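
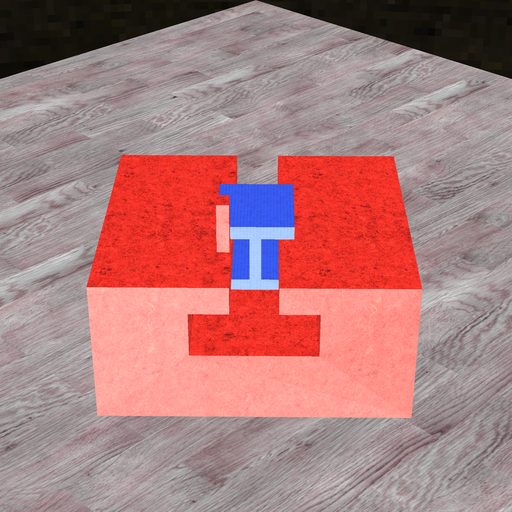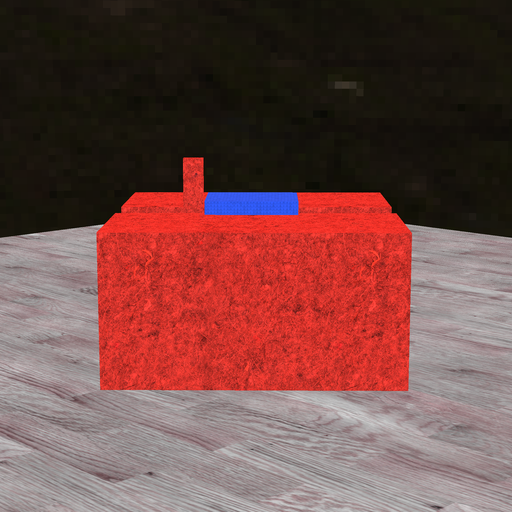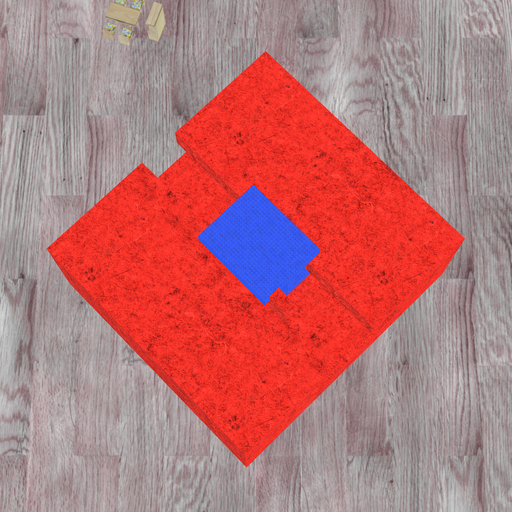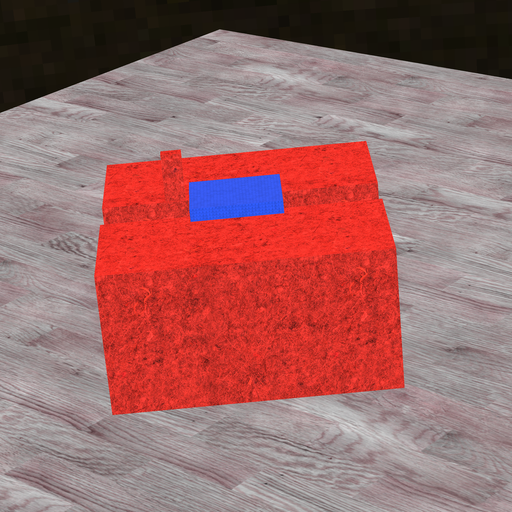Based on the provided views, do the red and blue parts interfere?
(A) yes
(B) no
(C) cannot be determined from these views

(B) no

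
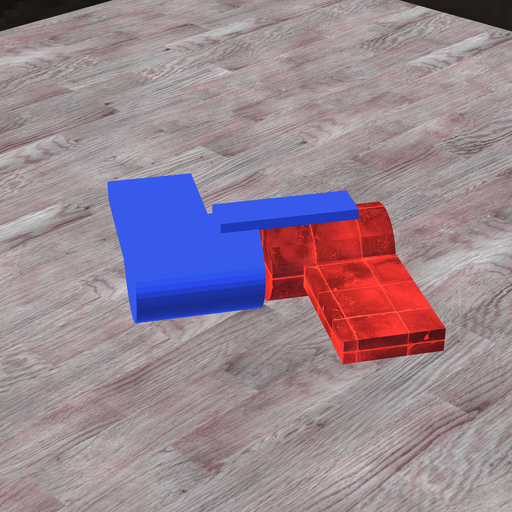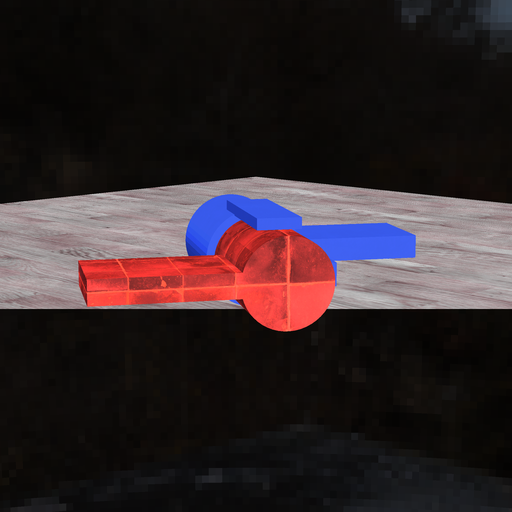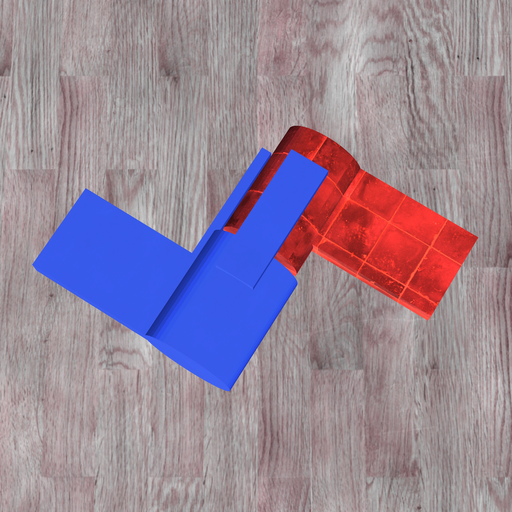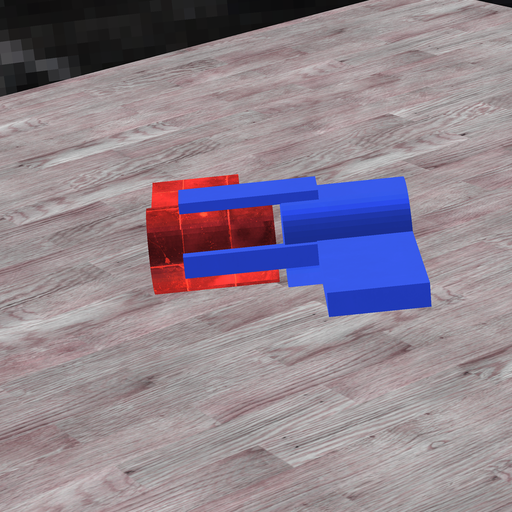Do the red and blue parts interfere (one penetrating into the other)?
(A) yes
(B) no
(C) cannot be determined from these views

(B) no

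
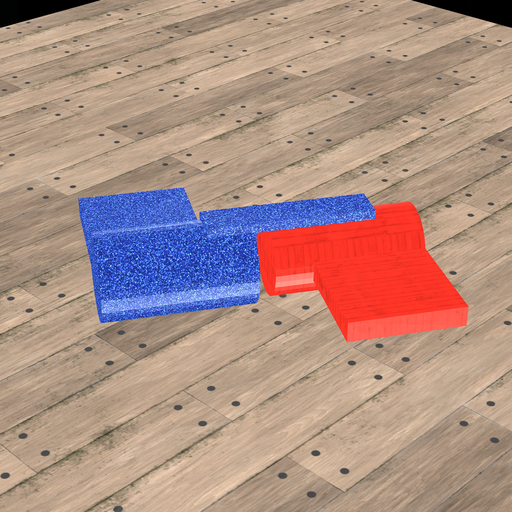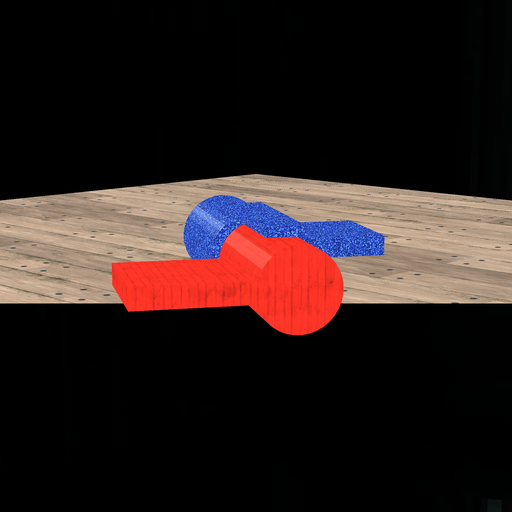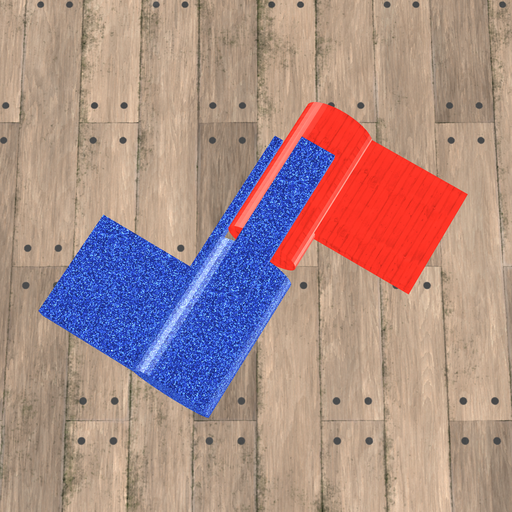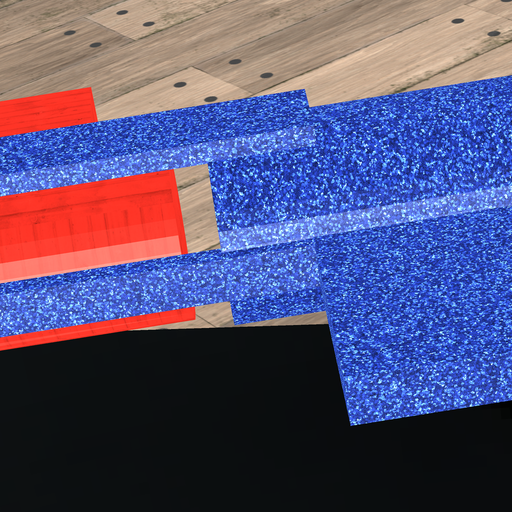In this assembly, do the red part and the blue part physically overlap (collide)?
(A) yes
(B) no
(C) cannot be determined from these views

(B) no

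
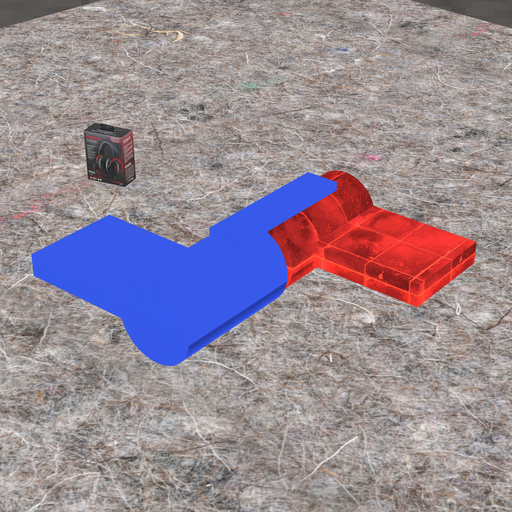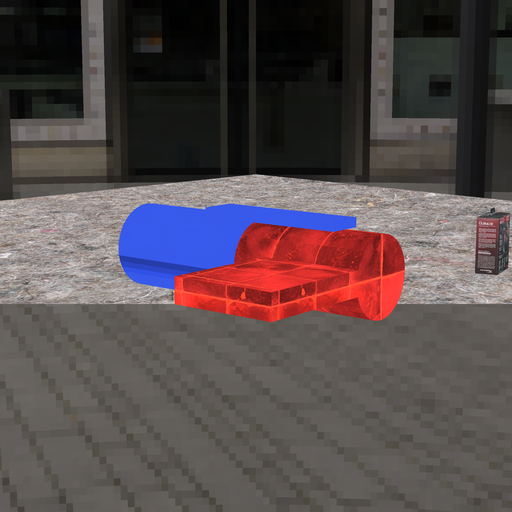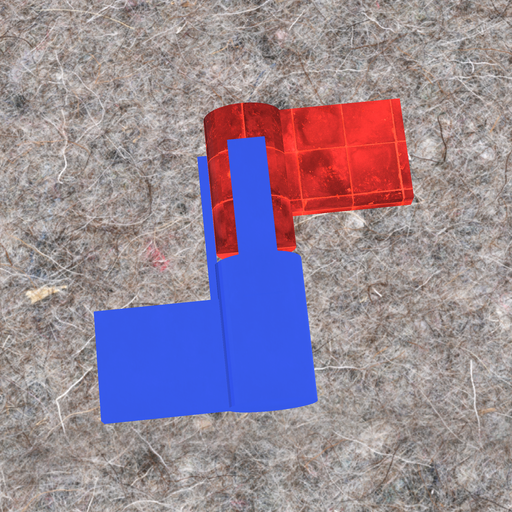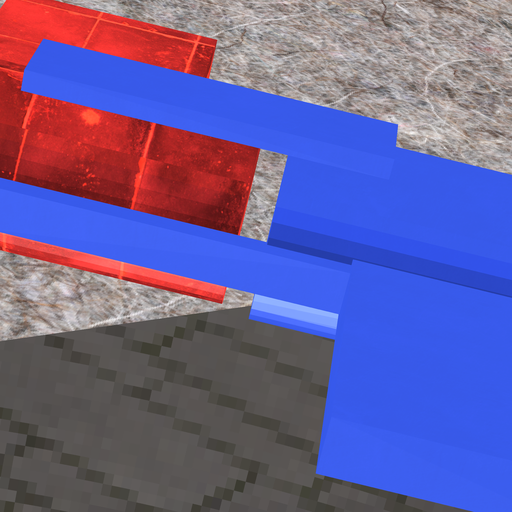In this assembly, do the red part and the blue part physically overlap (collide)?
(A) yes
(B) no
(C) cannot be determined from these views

(B) no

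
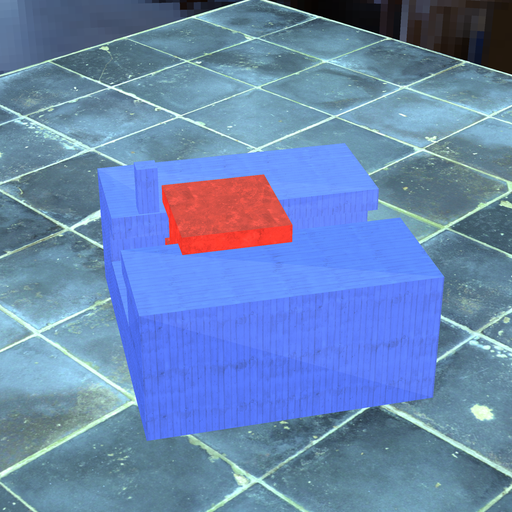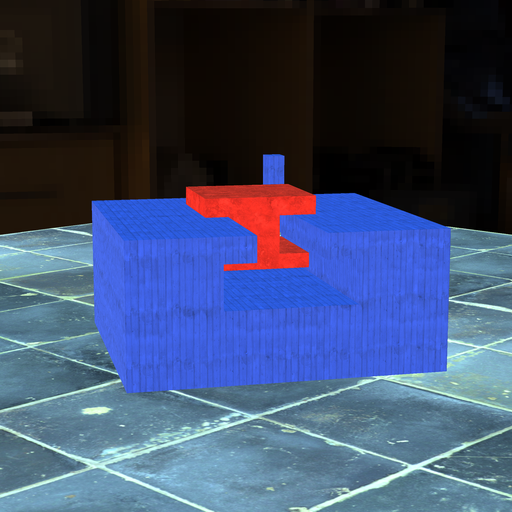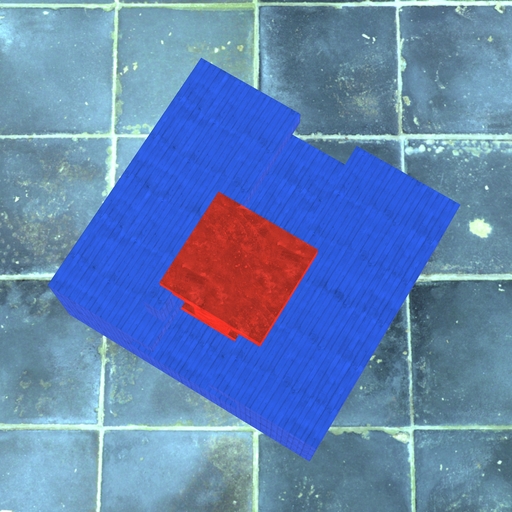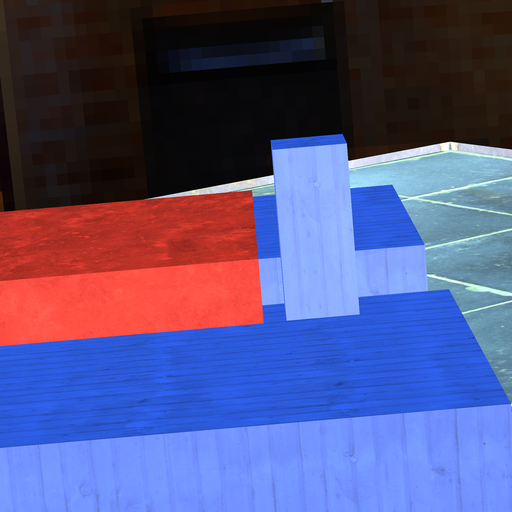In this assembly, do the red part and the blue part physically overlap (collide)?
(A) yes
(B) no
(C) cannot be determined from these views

(B) no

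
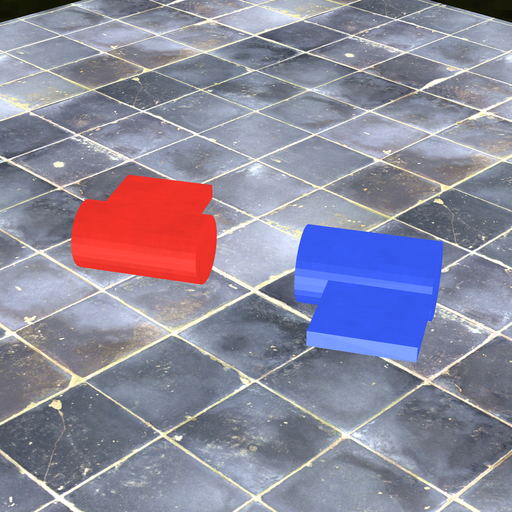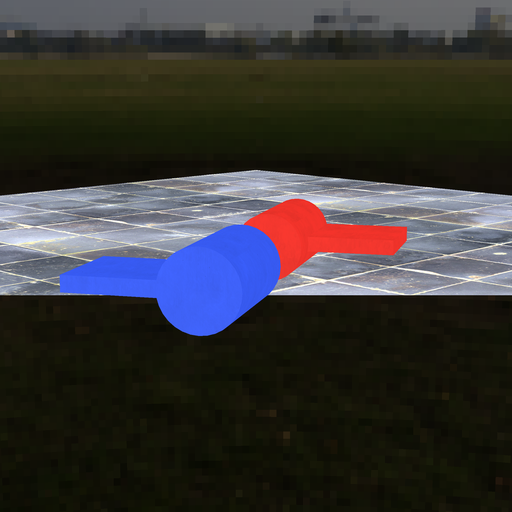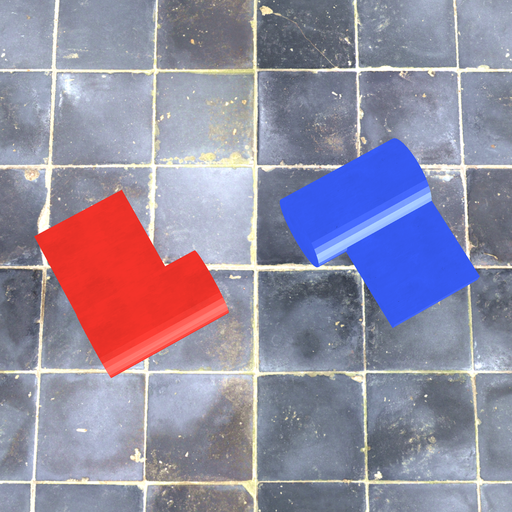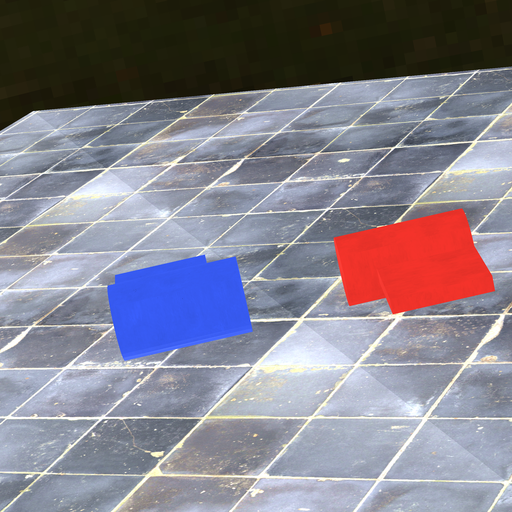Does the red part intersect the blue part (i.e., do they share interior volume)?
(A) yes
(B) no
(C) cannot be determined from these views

(B) no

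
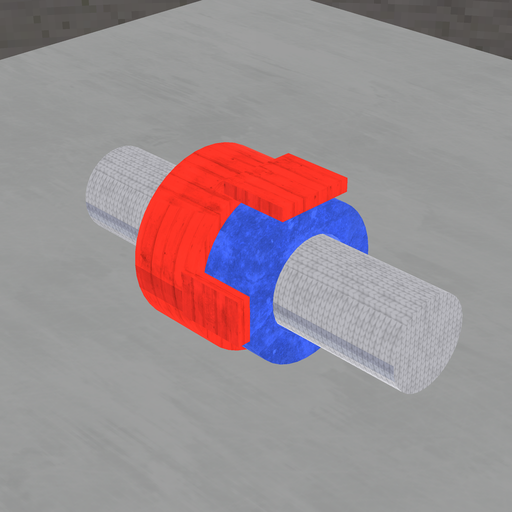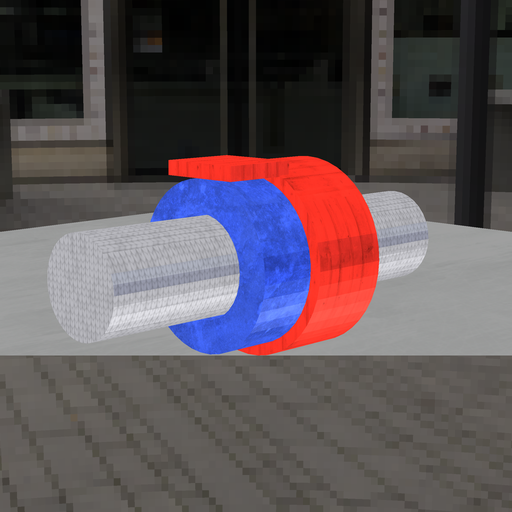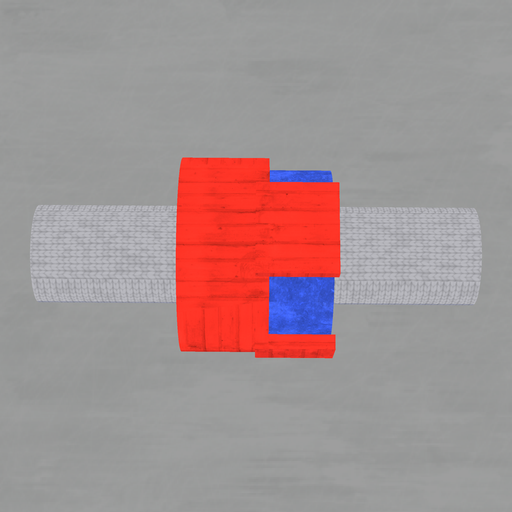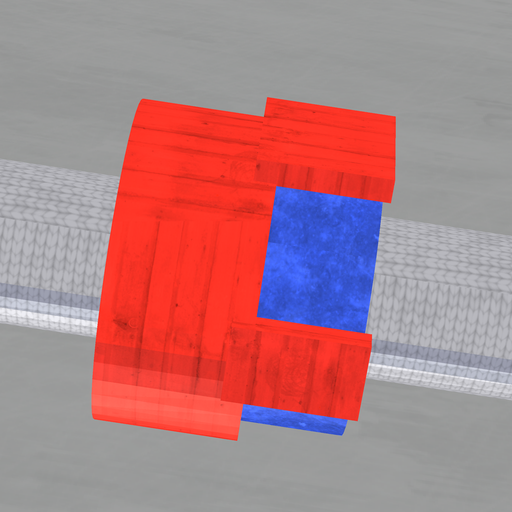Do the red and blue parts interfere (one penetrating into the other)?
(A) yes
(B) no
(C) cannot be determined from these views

(A) yes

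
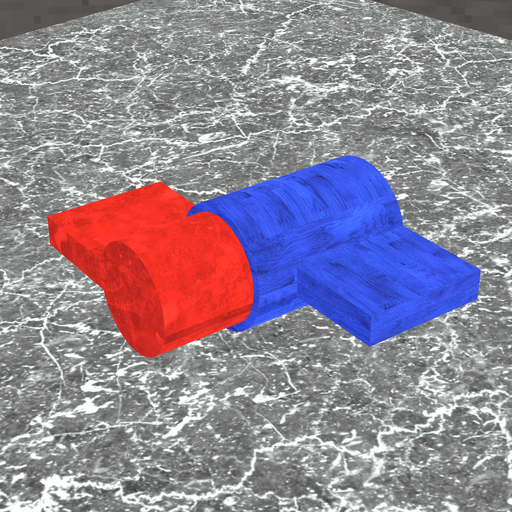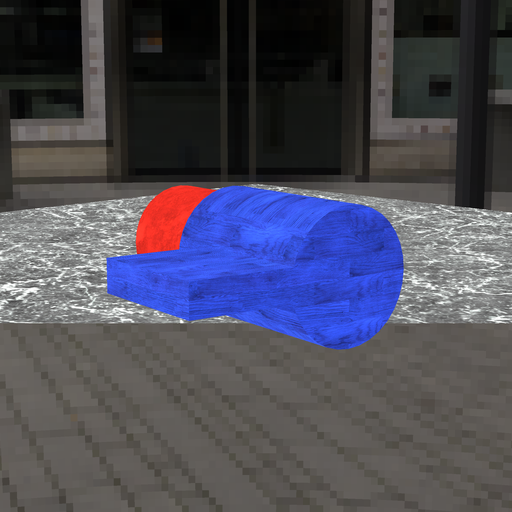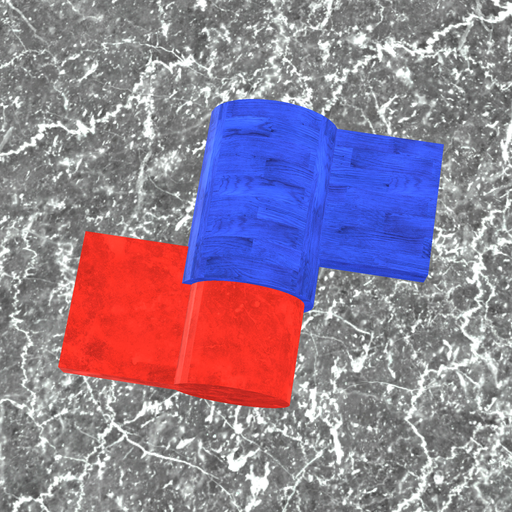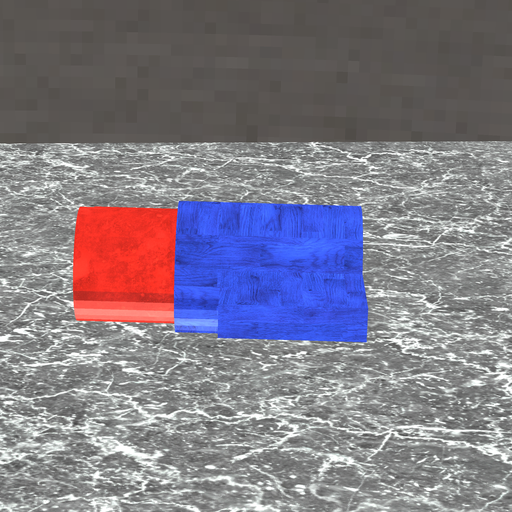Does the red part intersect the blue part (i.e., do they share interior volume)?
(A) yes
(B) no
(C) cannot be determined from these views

(A) yes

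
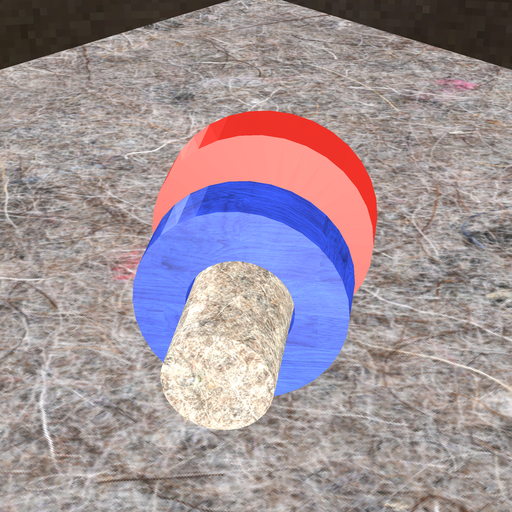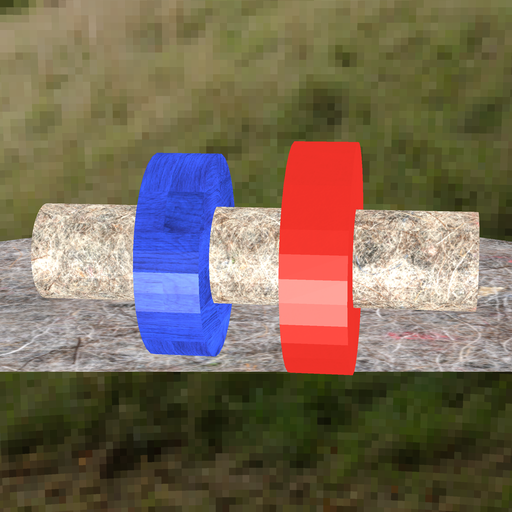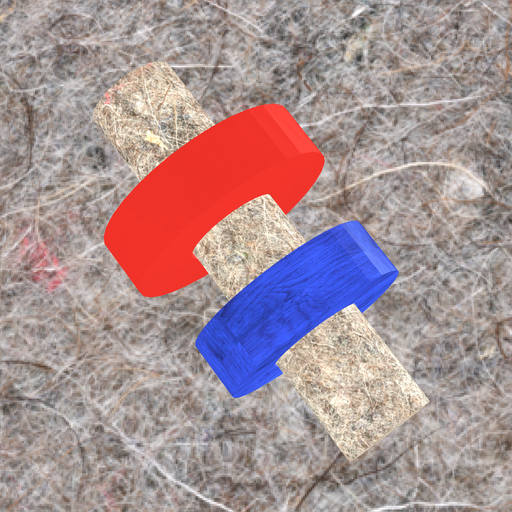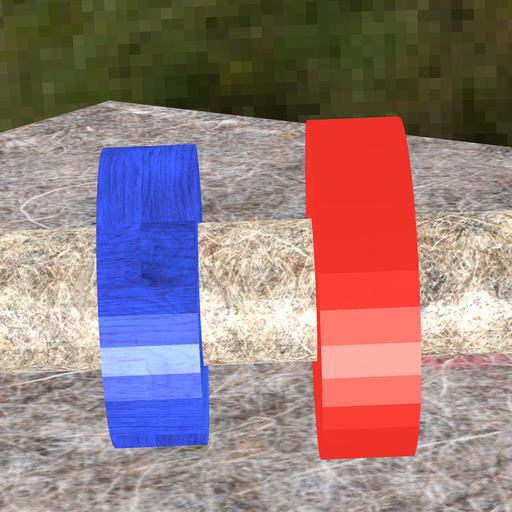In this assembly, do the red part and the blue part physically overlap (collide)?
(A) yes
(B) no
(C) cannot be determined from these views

(B) no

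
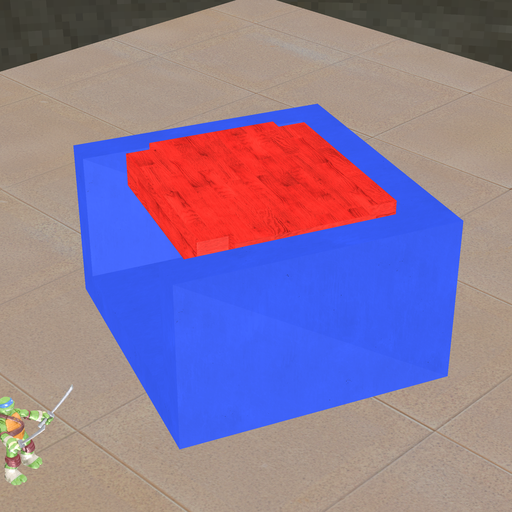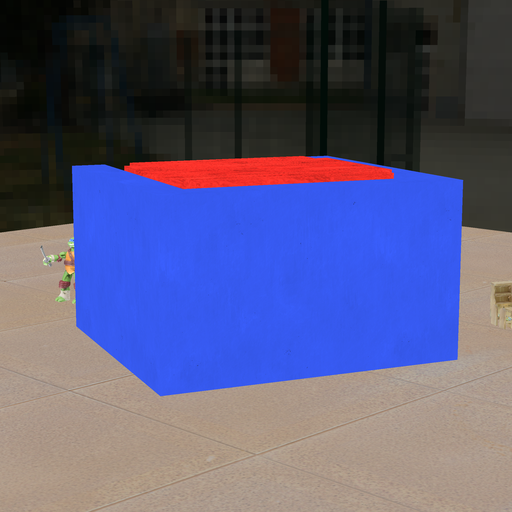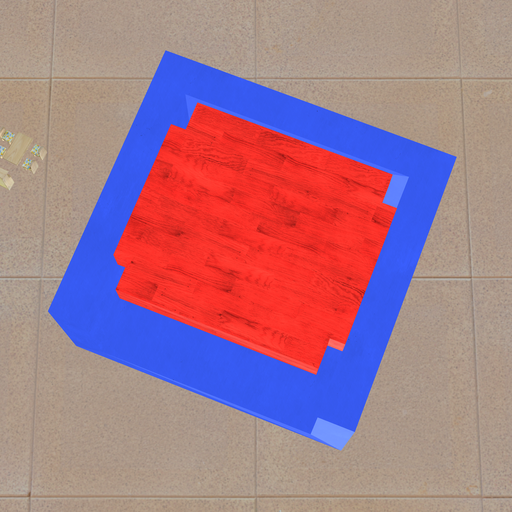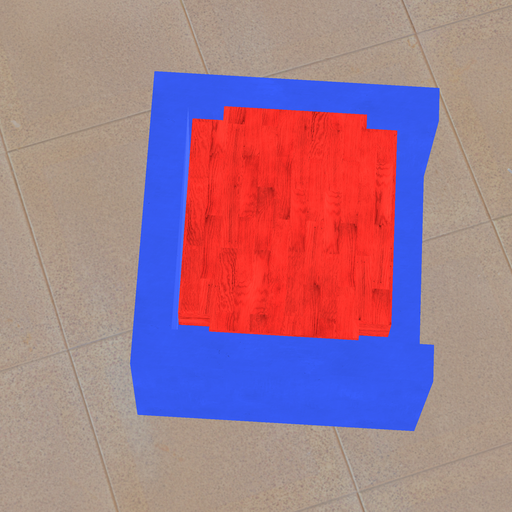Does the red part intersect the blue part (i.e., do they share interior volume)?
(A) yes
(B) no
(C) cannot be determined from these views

(B) no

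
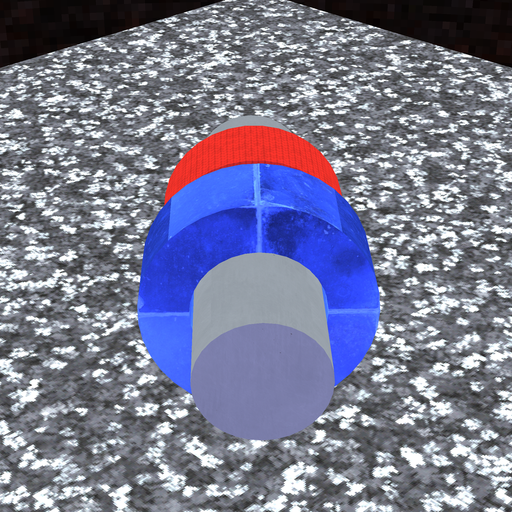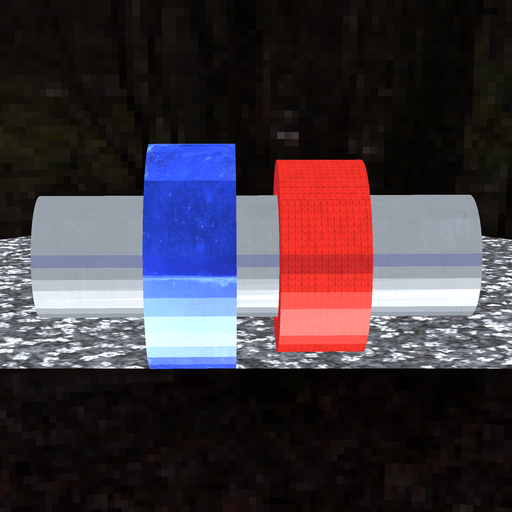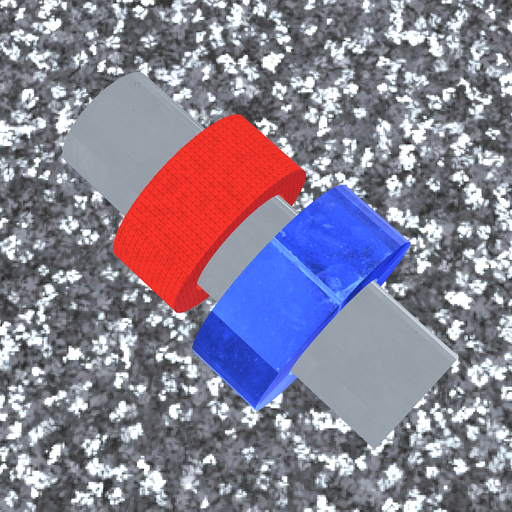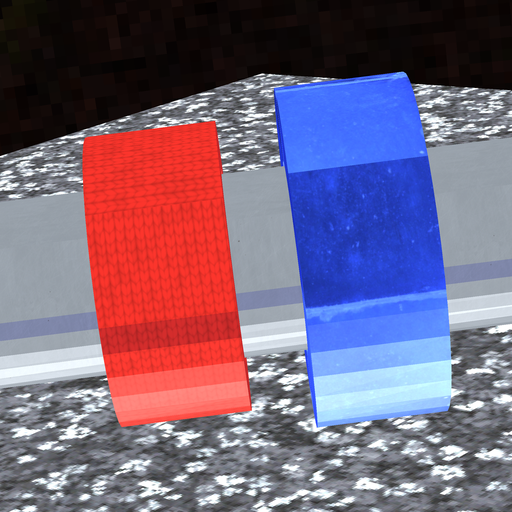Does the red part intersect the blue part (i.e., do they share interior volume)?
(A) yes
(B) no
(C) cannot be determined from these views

(B) no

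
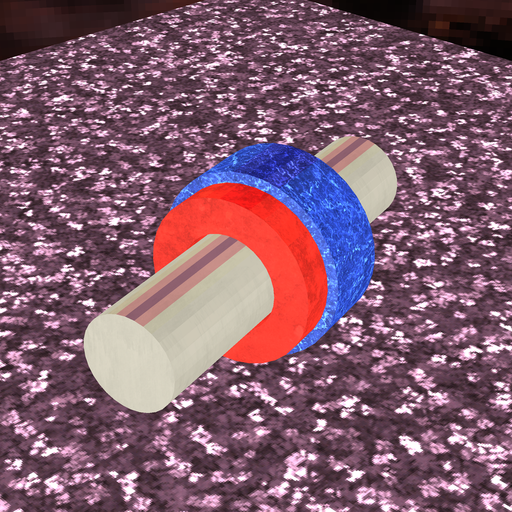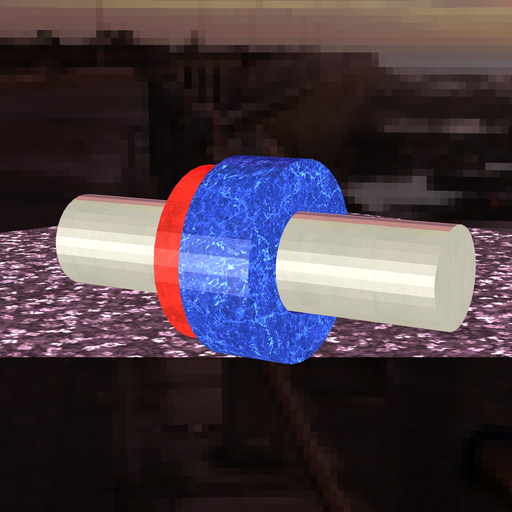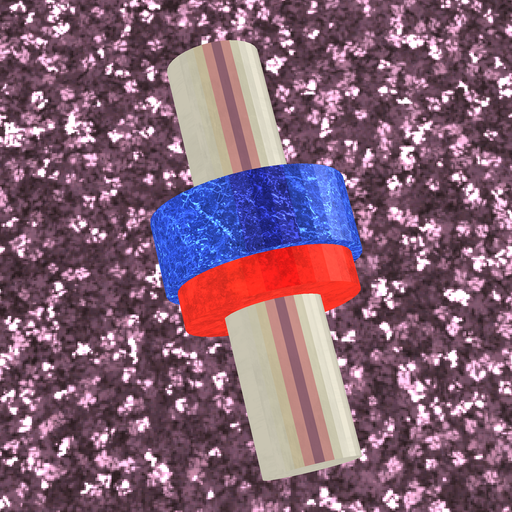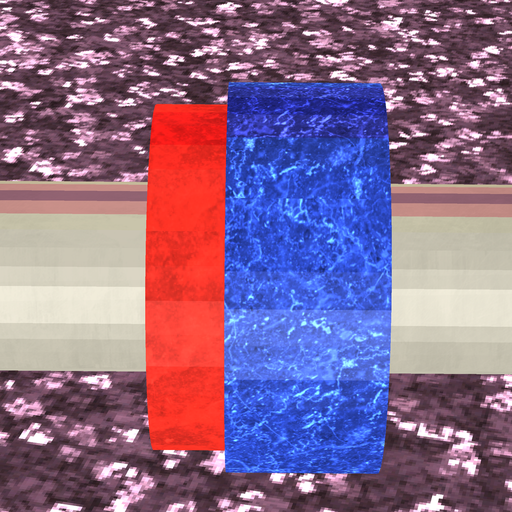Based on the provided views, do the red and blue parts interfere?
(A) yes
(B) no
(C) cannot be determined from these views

(A) yes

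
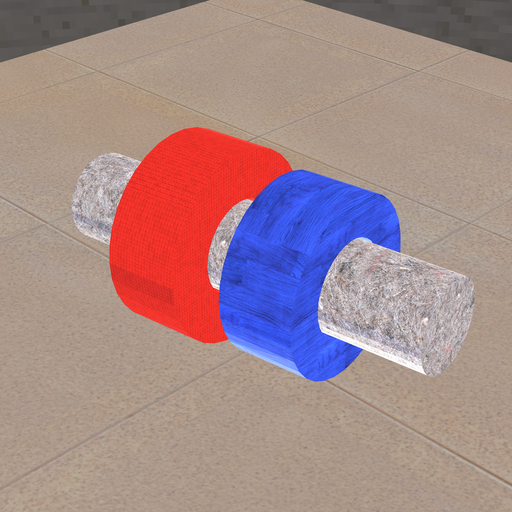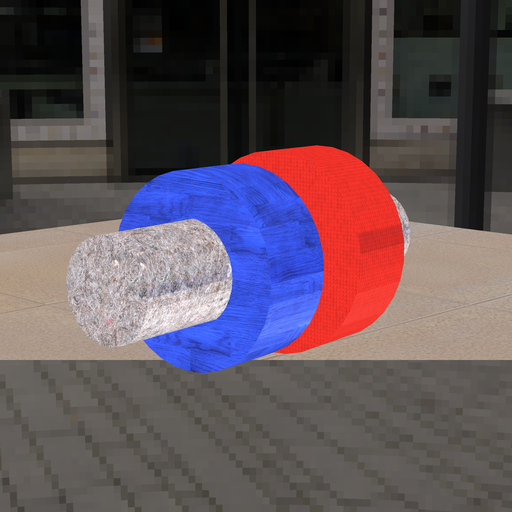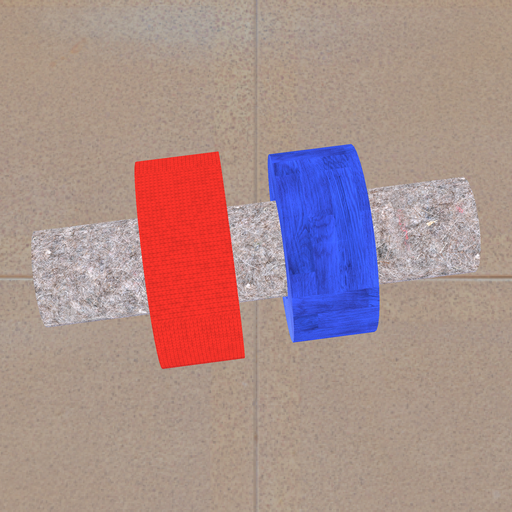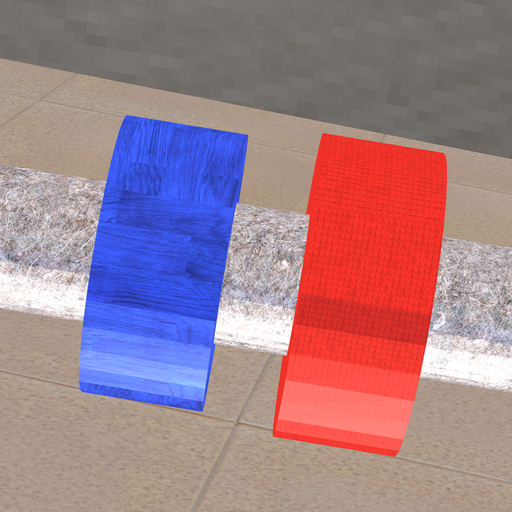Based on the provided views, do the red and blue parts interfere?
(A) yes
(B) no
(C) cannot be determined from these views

(B) no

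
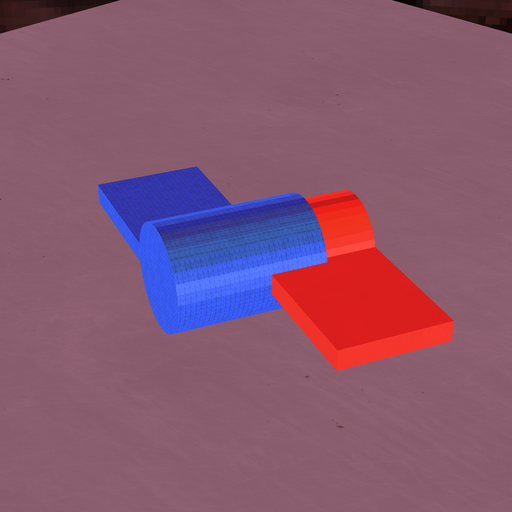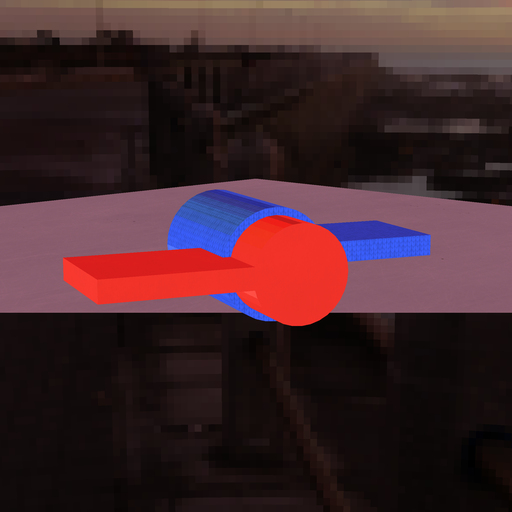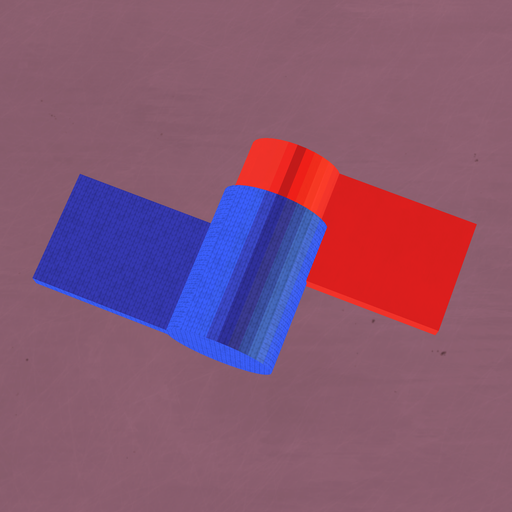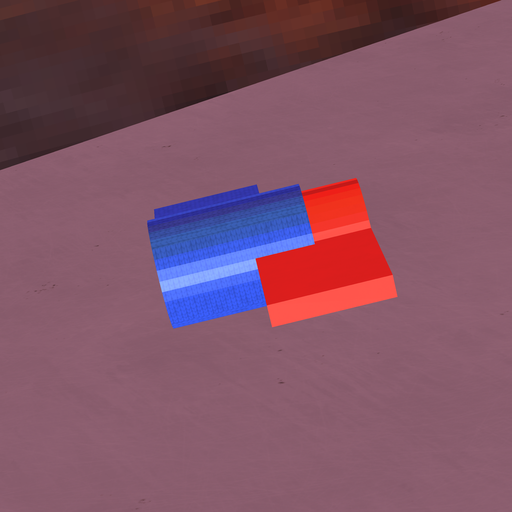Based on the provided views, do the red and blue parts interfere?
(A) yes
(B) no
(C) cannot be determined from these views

(A) yes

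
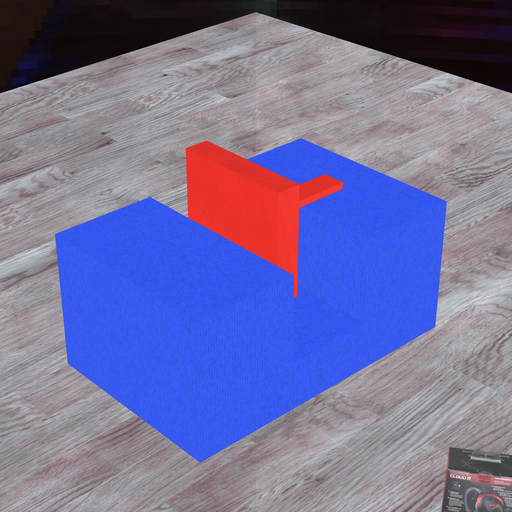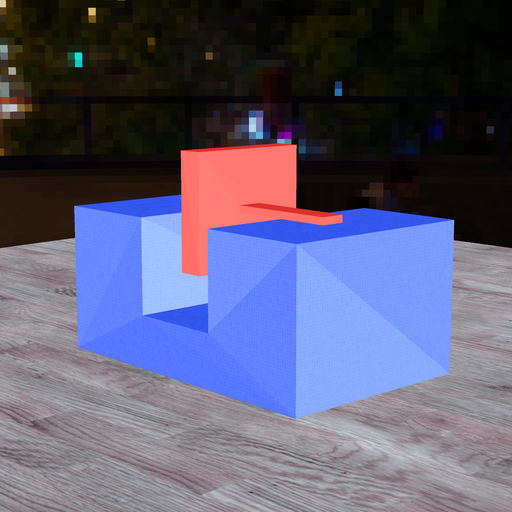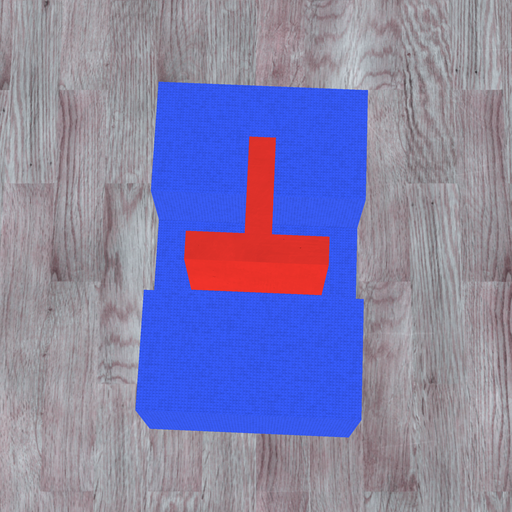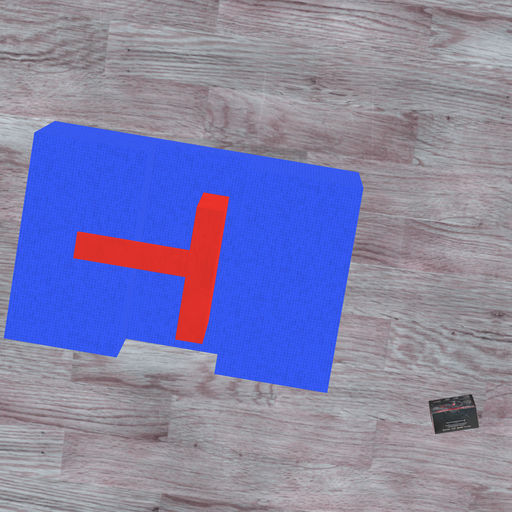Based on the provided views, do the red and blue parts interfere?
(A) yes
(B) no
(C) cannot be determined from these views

(B) no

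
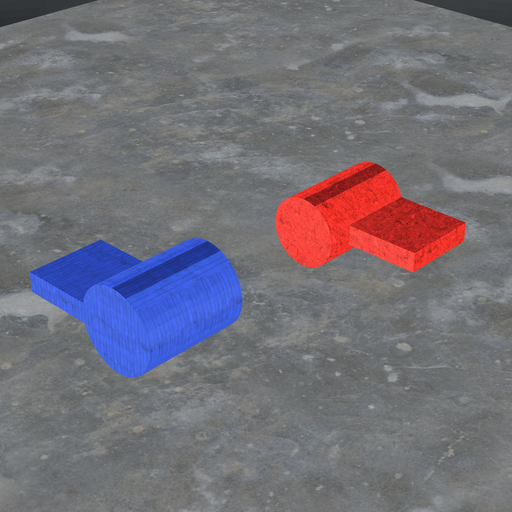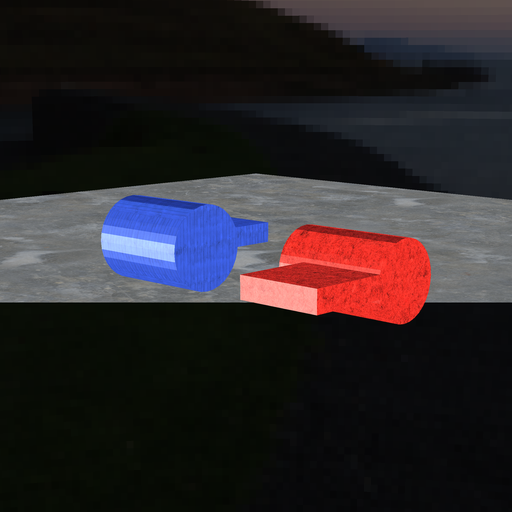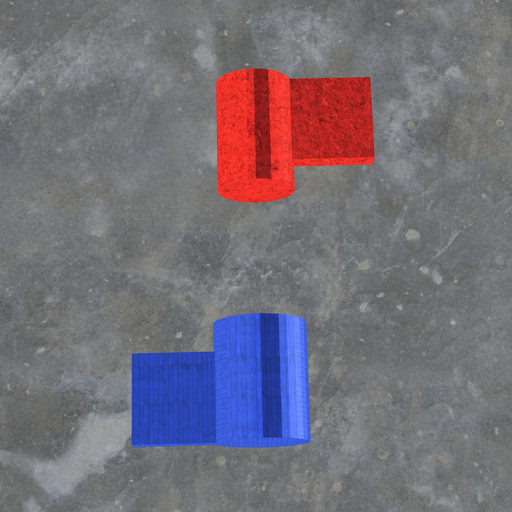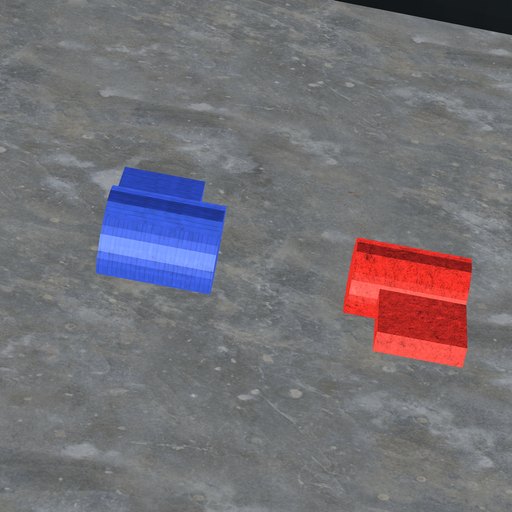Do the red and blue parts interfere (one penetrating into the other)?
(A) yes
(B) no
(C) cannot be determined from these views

(B) no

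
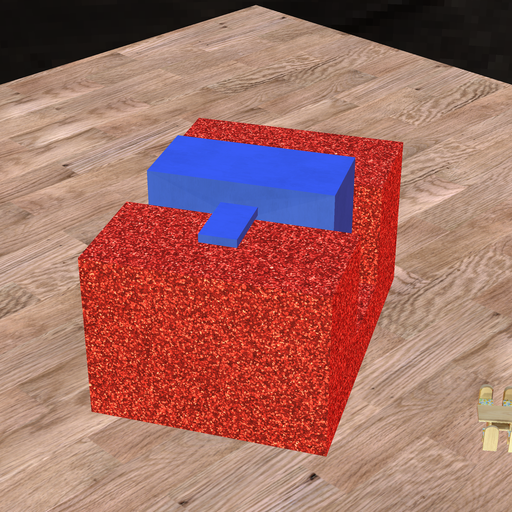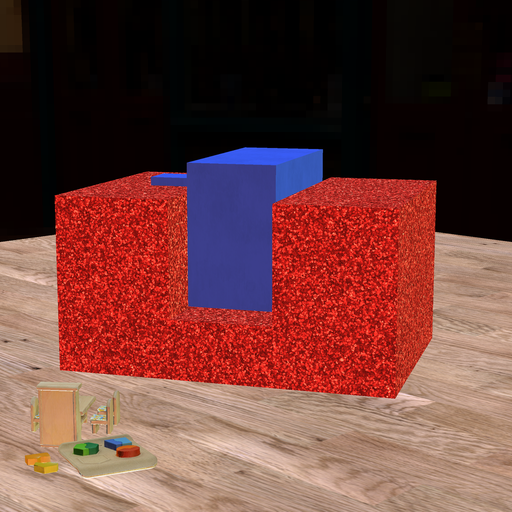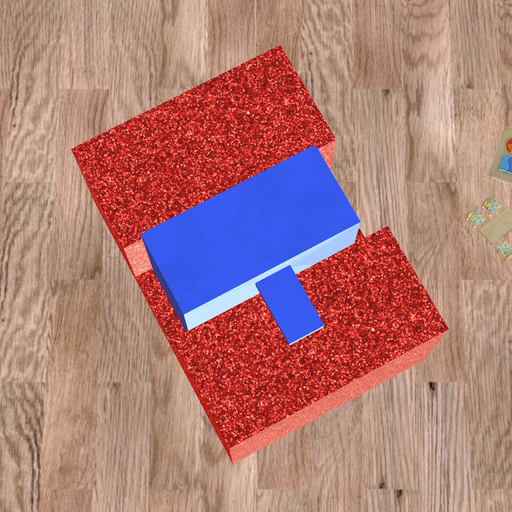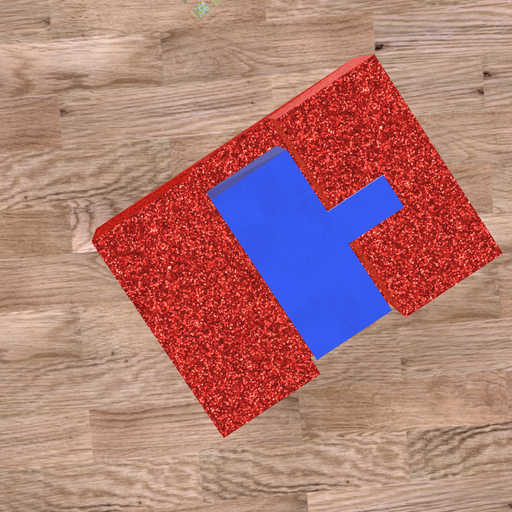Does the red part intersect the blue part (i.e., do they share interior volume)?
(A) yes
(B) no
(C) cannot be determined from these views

(B) no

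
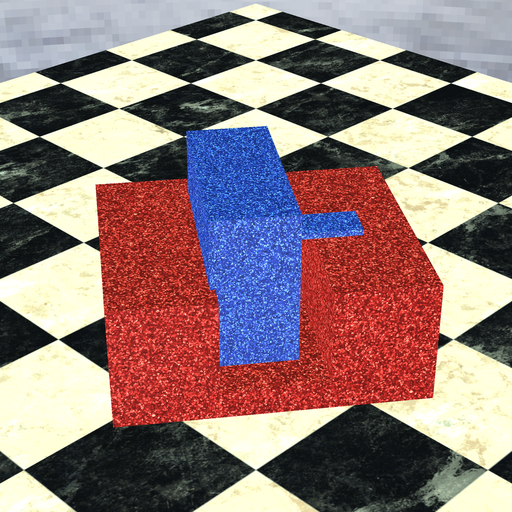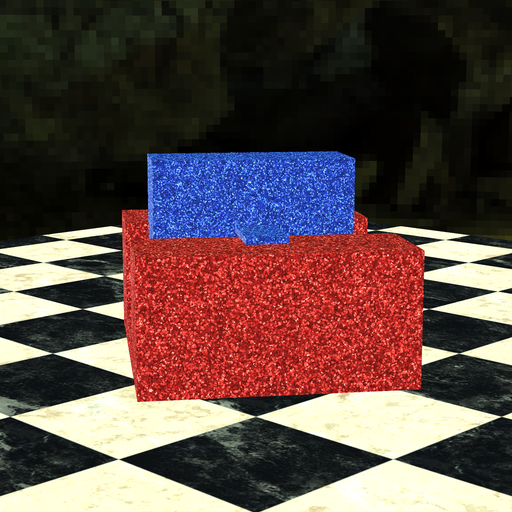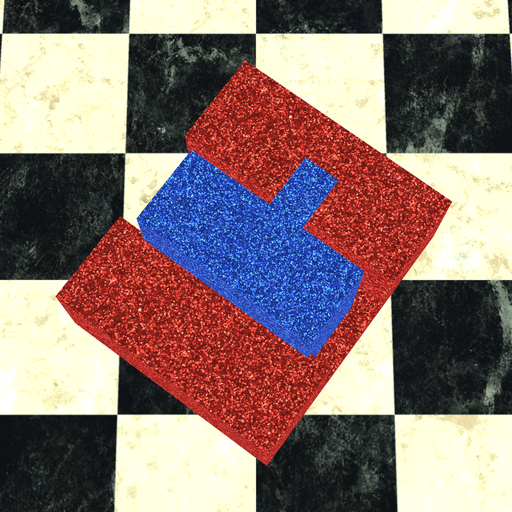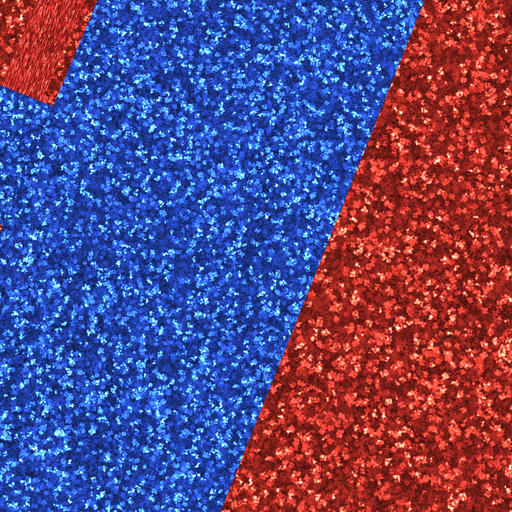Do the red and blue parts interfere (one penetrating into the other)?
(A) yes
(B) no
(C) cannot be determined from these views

(A) yes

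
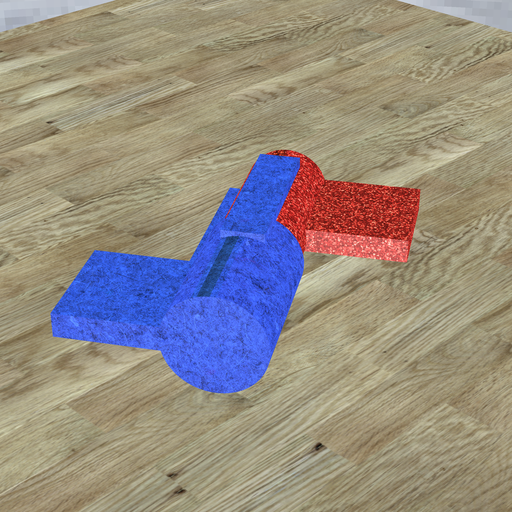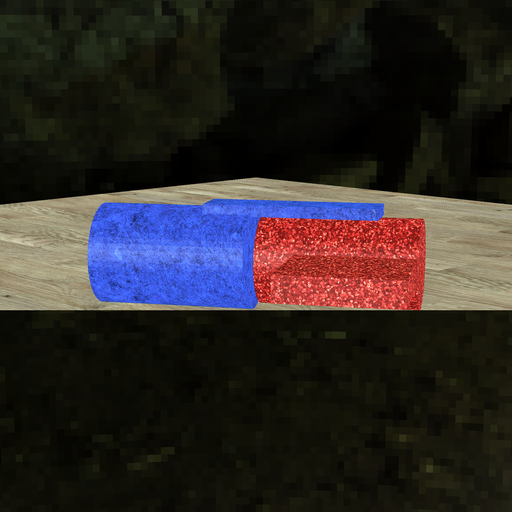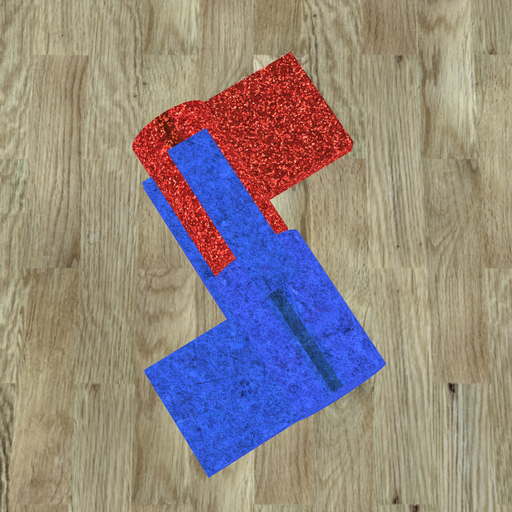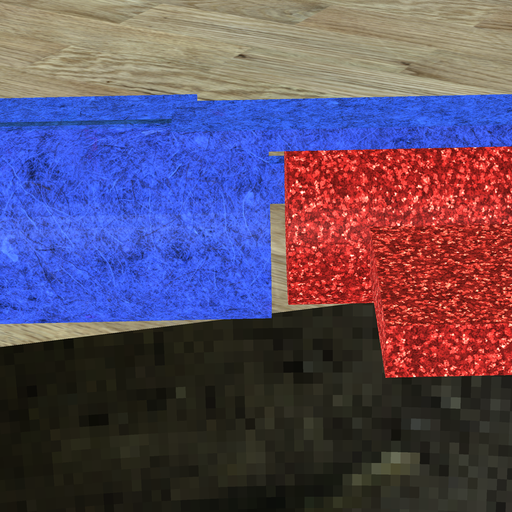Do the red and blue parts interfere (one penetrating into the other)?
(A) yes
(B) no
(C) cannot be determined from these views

(B) no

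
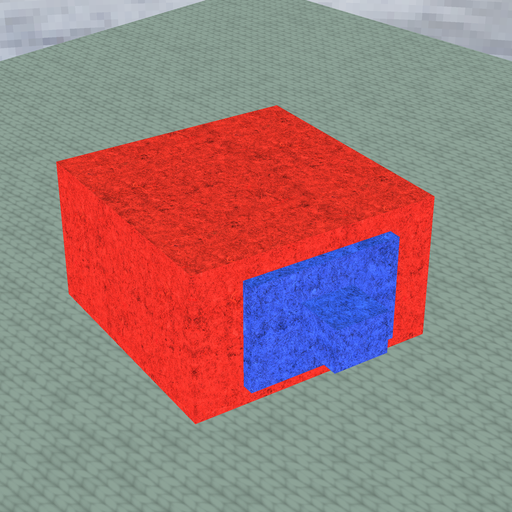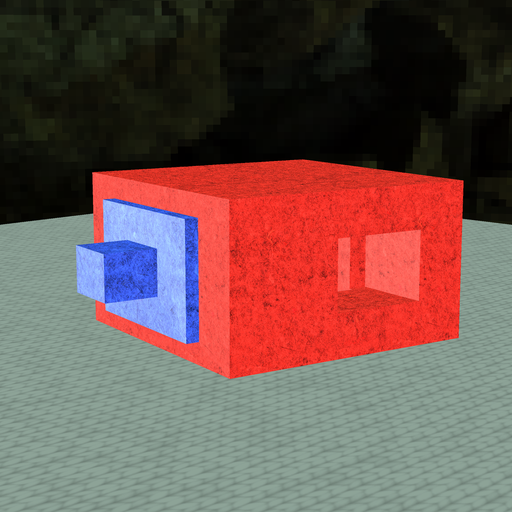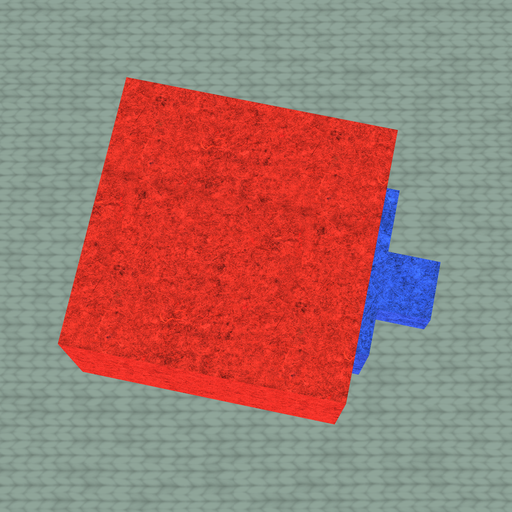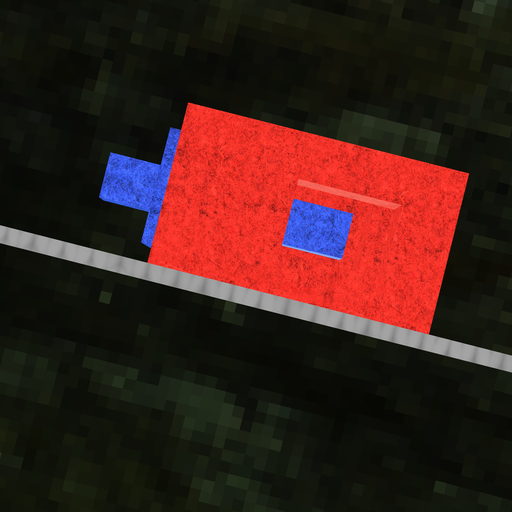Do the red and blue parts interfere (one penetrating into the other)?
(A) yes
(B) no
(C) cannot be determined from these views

(B) no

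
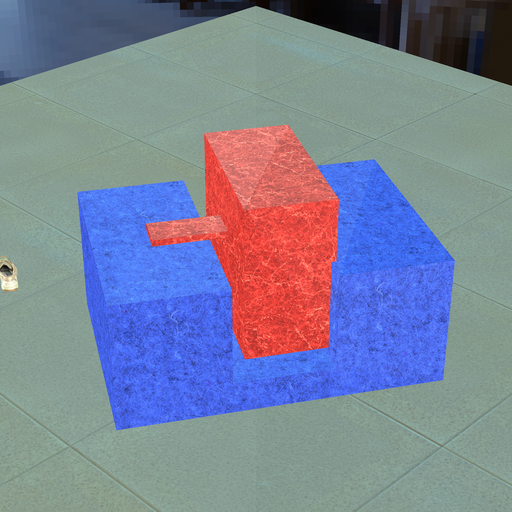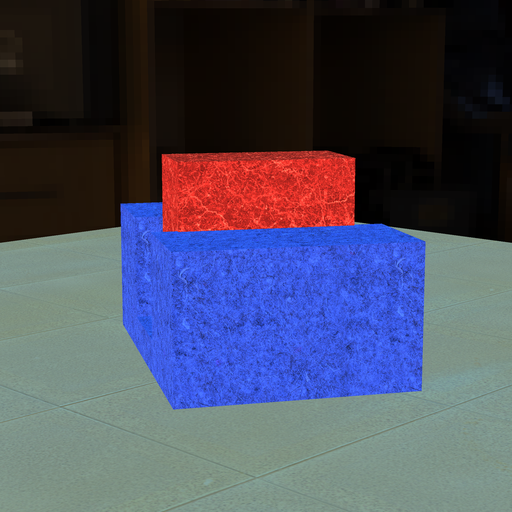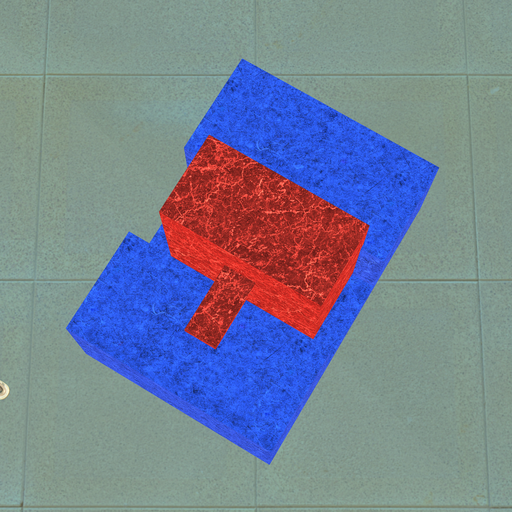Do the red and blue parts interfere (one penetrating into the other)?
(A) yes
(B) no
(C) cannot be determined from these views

(C) cannot be determined from these views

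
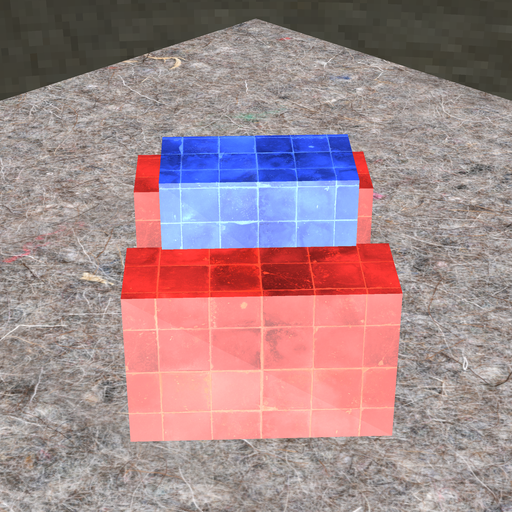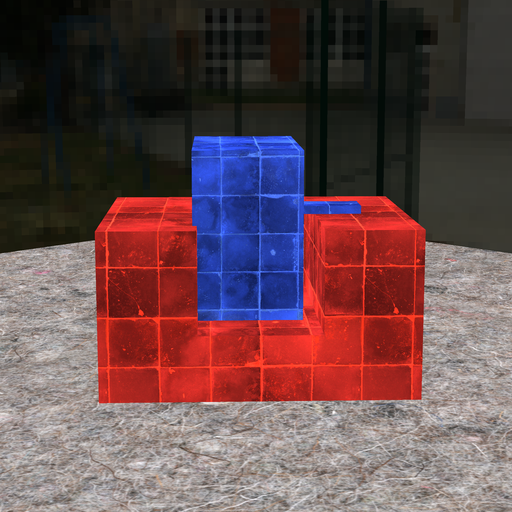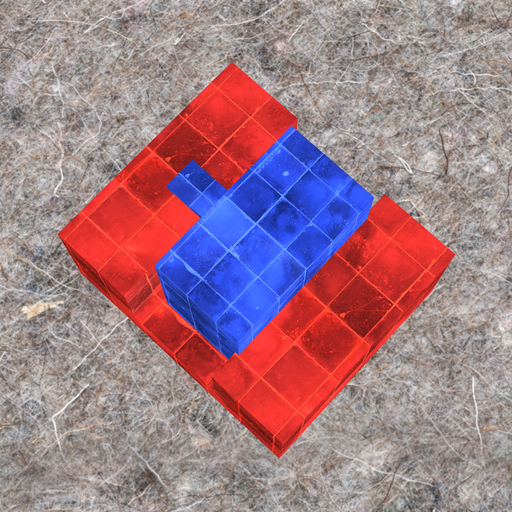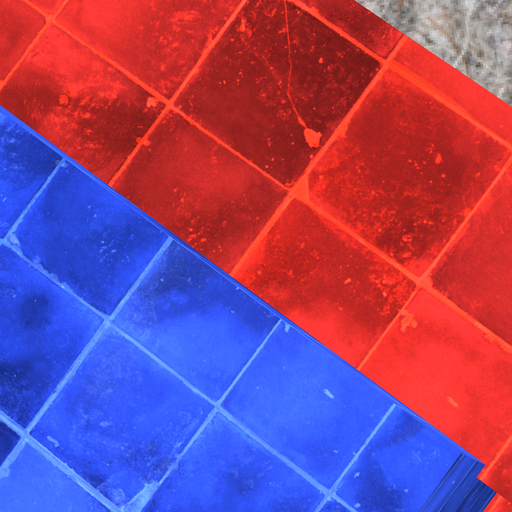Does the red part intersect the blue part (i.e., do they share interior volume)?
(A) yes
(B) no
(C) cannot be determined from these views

(A) yes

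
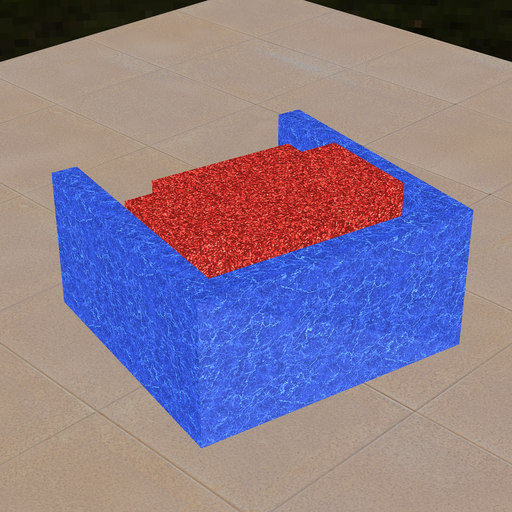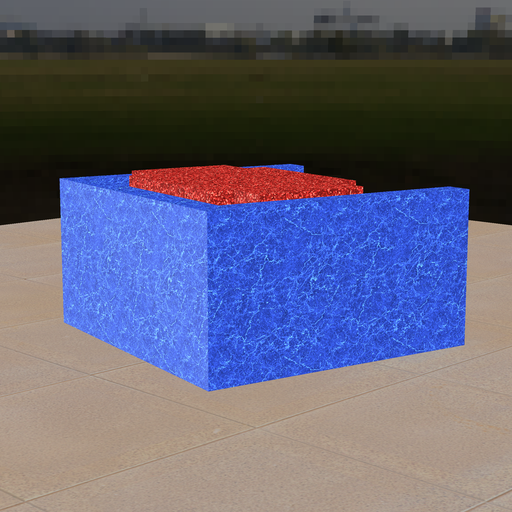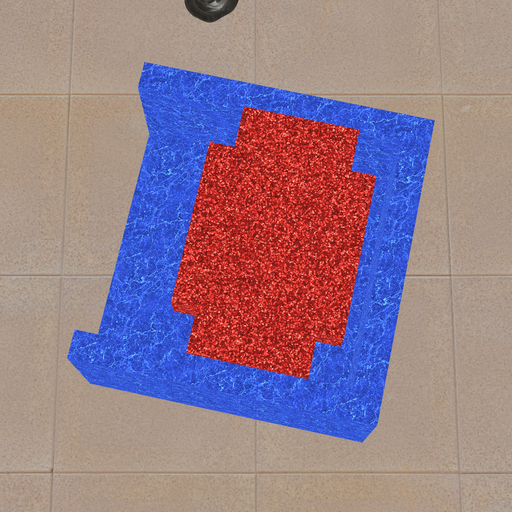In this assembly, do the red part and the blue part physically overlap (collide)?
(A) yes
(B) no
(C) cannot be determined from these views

(B) no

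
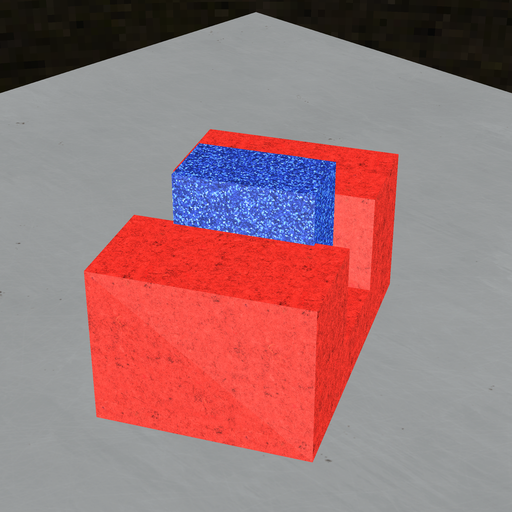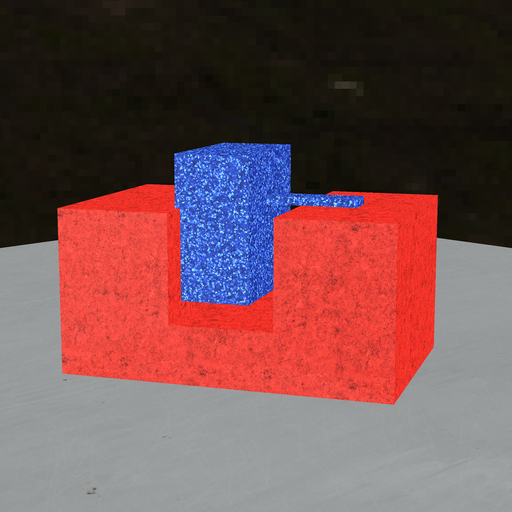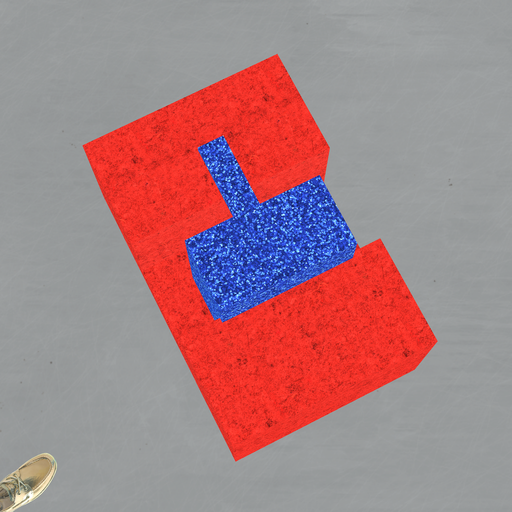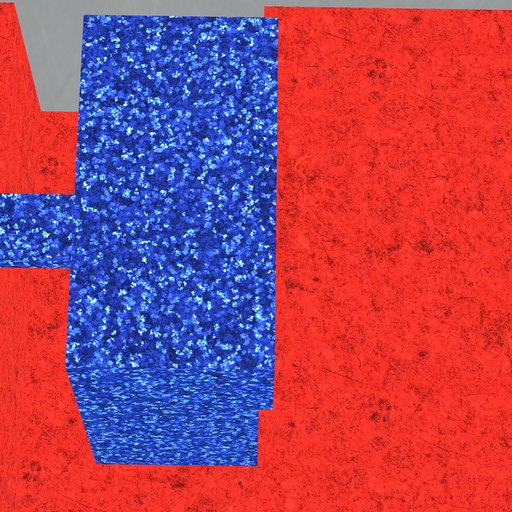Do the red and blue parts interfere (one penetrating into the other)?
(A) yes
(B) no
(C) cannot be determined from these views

(A) yes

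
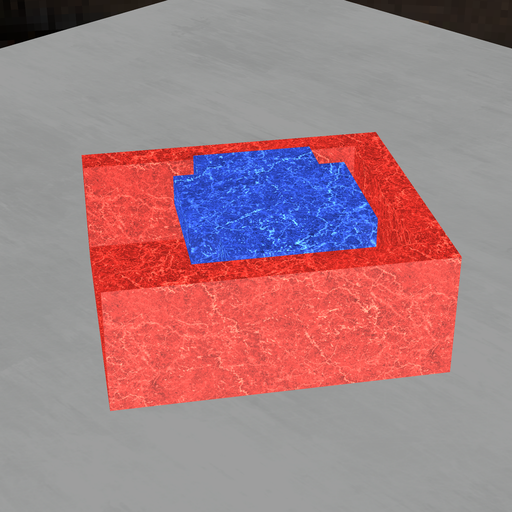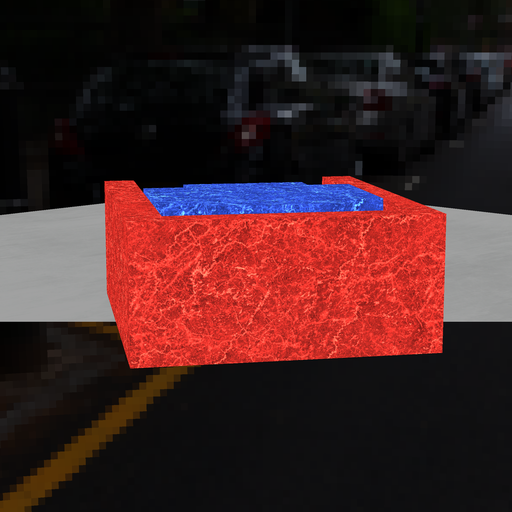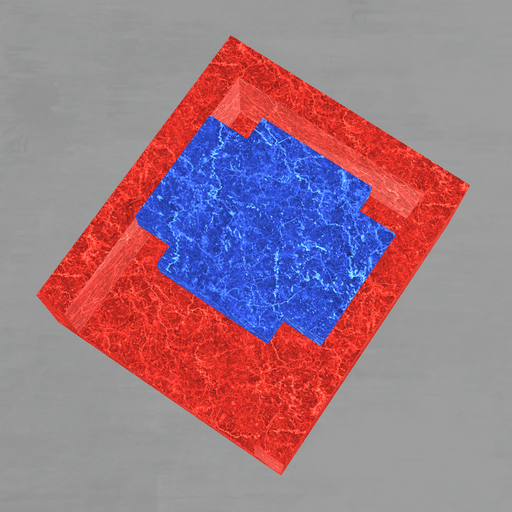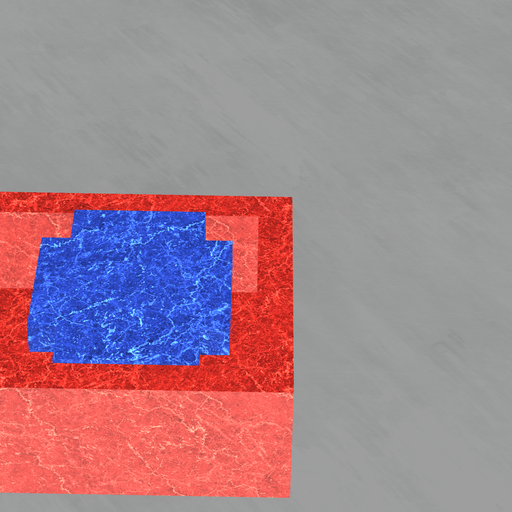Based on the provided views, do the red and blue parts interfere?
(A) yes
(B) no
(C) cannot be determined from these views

(B) no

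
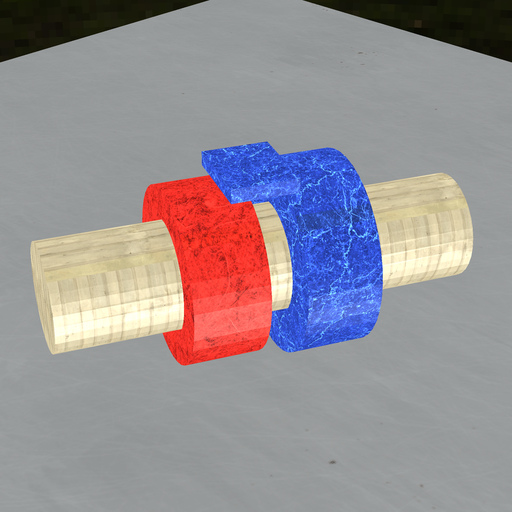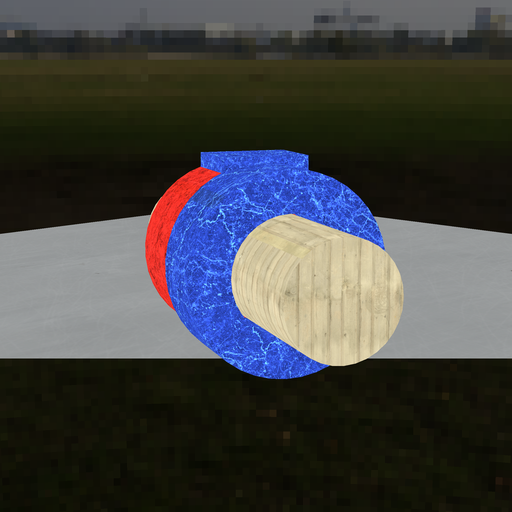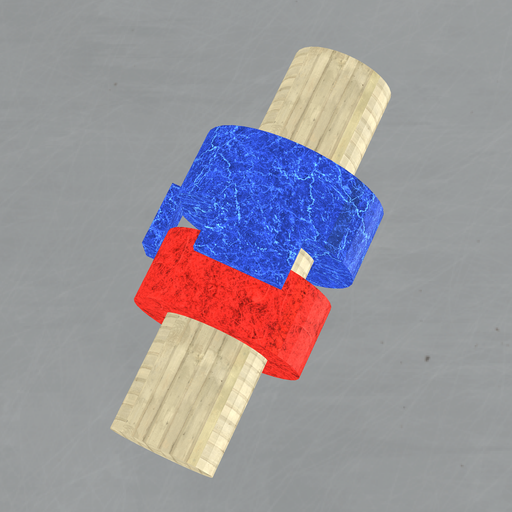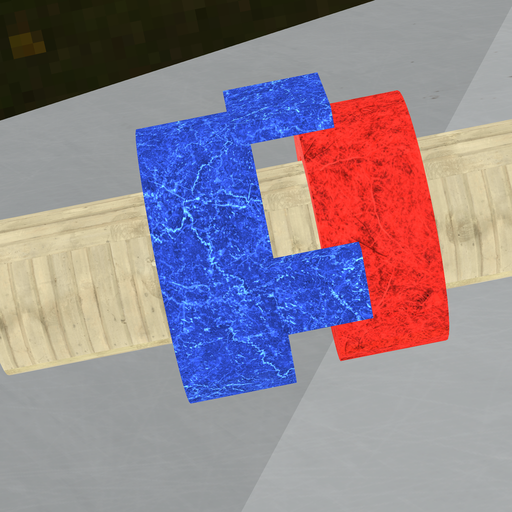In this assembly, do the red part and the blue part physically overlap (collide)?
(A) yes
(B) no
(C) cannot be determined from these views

(B) no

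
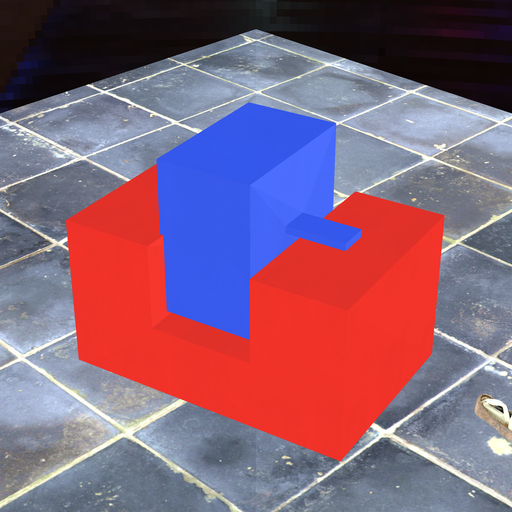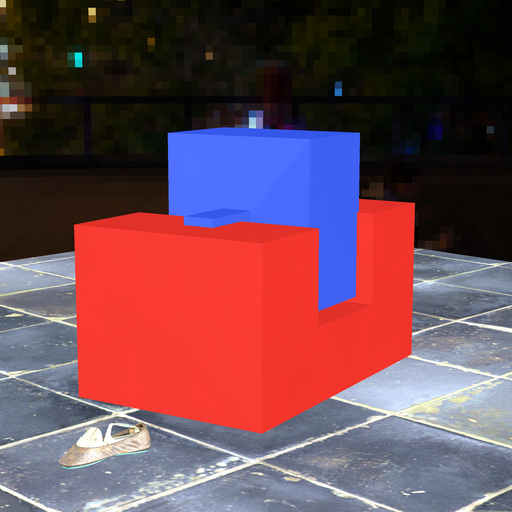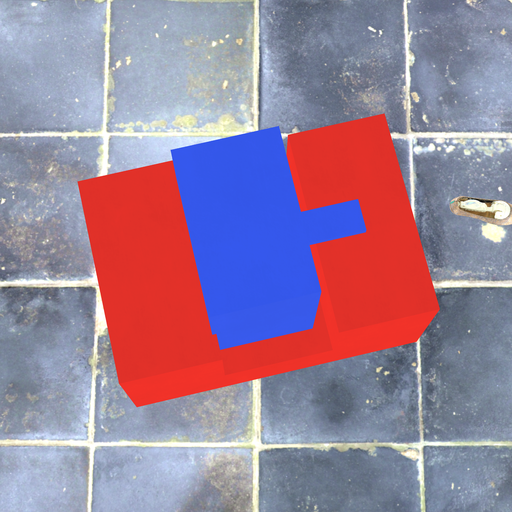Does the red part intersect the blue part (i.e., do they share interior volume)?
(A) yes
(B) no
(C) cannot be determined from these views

(A) yes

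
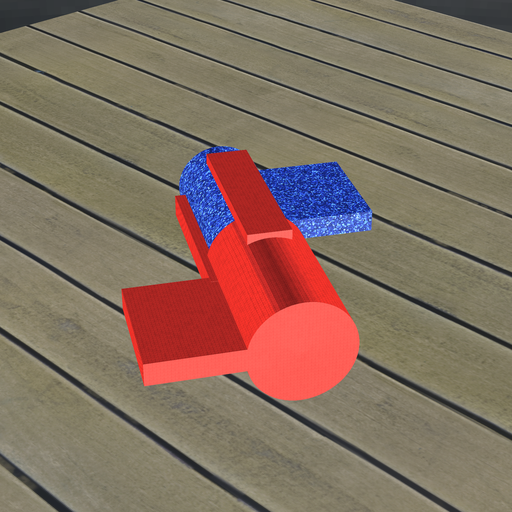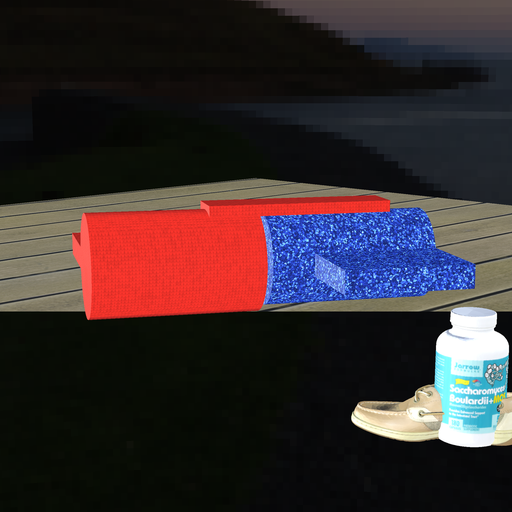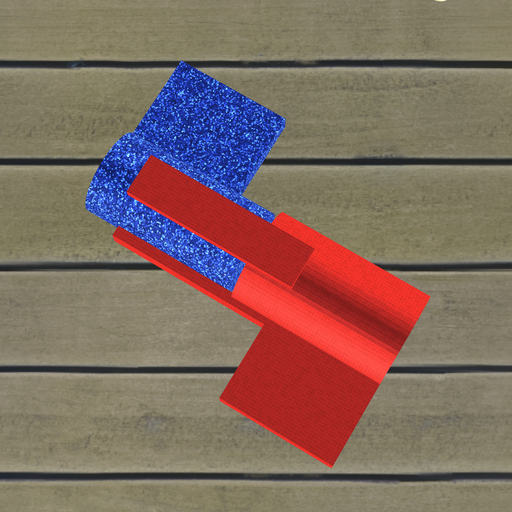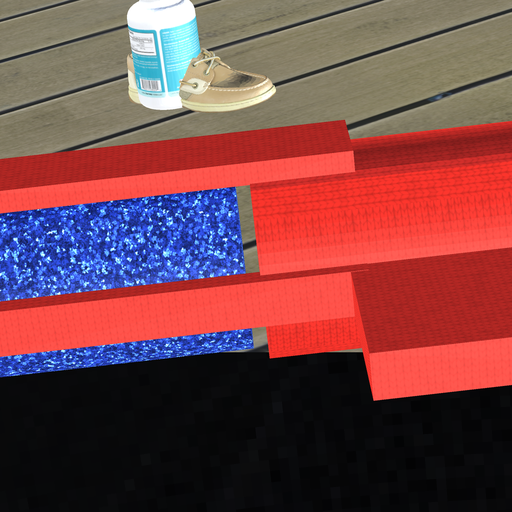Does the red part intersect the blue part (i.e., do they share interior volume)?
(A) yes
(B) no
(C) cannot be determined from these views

(B) no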